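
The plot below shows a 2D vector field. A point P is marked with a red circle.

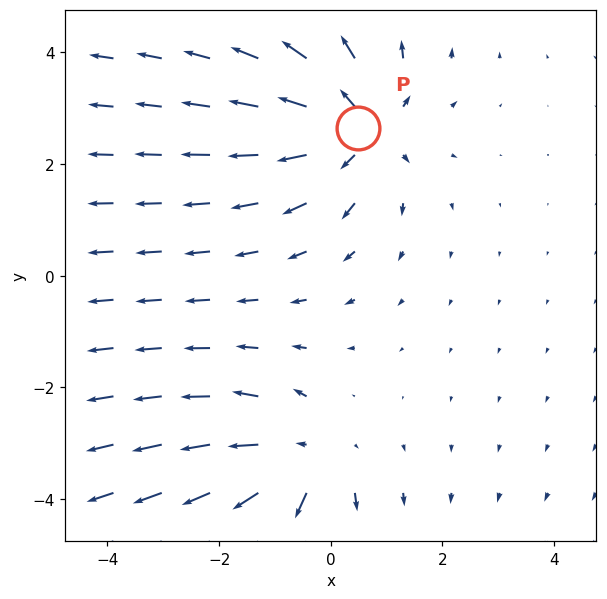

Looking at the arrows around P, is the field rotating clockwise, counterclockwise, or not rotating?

Near P at (0.5, 2.7) the arrows show no circulation. The curl there is ≈0.

not rotating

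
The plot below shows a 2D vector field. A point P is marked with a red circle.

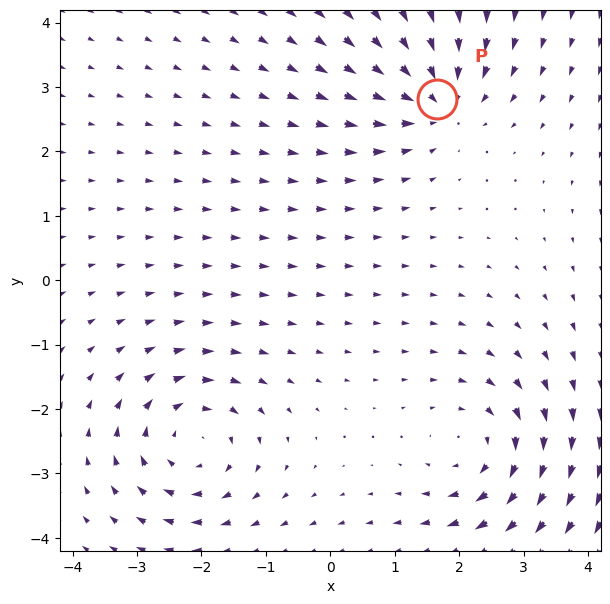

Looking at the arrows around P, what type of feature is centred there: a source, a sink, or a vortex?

At P (1.7, 2.8) the arrows converge inward. Divergence about -5, curl ≈0 — negative divergence with near-zero curl is a sink.

sink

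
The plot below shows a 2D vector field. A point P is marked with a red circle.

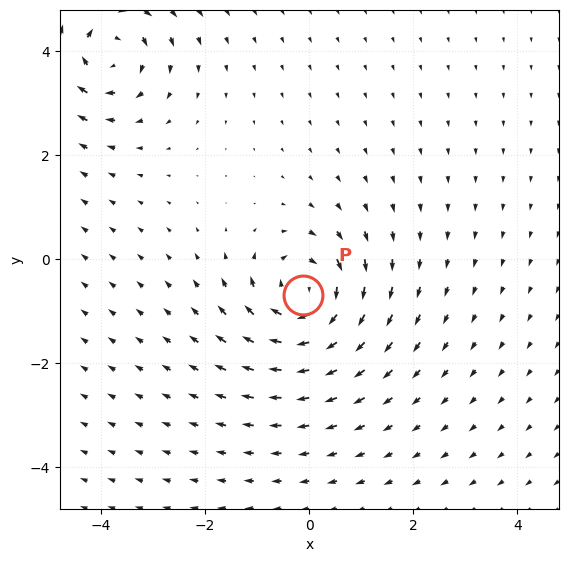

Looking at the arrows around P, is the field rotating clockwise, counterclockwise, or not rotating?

Near P at (-0.1, -0.7) the arrows circulate clockwise. The curl (z-component) there is about -6; negative curl means clockwise rotation.

clockwise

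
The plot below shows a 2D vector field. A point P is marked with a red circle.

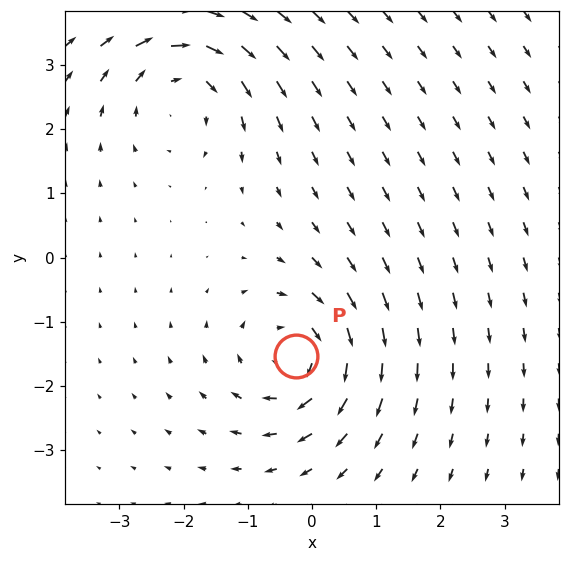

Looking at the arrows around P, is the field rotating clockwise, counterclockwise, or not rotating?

Near P at (-0.2, -1.5) the arrows circulate clockwise. The curl (z-component) there is about -6; negative curl means clockwise rotation.

clockwise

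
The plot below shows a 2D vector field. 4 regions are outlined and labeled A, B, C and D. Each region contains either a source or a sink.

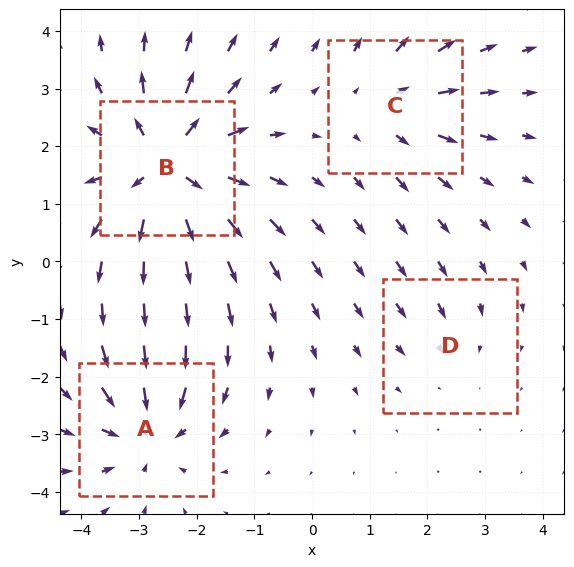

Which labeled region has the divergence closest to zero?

D

Divergence at each region's feature centre — A: about -5, B: about +7, C: about +3, D: about -2. Region D is closest to zero.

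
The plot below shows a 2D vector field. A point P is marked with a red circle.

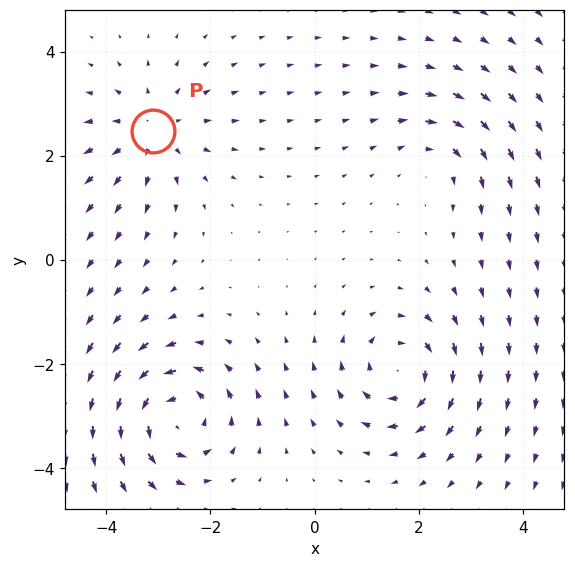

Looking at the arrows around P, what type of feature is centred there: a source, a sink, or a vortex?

At P (-3.1, 2.5) the arrows spread outward. Divergence about +4, curl ≈0 — positive divergence with near-zero curl is a source.

source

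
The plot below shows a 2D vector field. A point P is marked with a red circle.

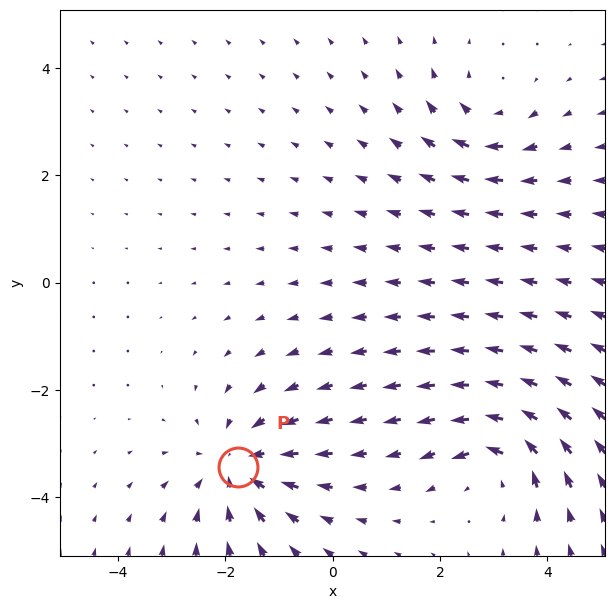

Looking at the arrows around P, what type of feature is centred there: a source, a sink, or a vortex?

At P (-1.8, -3.4) the arrows converge inward. Divergence about -4, curl ≈0 — negative divergence with near-zero curl is a sink.

sink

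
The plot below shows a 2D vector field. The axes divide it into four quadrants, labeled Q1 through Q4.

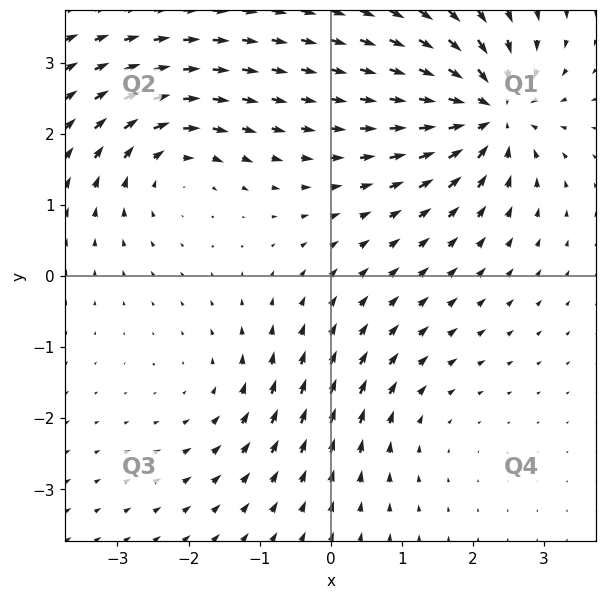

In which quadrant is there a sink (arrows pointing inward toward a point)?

Q1

The sink sits at approximately (2.2, 2.3), which lies in quadrant Q1. The divergence there is about -7, negative as expected for a sink.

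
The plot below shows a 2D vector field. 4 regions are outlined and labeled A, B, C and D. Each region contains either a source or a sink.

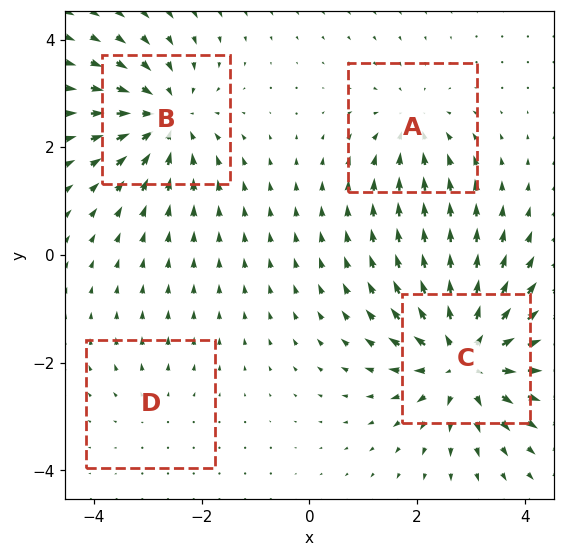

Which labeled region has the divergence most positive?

C

Divergence at each region's feature centre — A: about -4, B: about -5, C: about +7, D: about +2. Region C is most positive.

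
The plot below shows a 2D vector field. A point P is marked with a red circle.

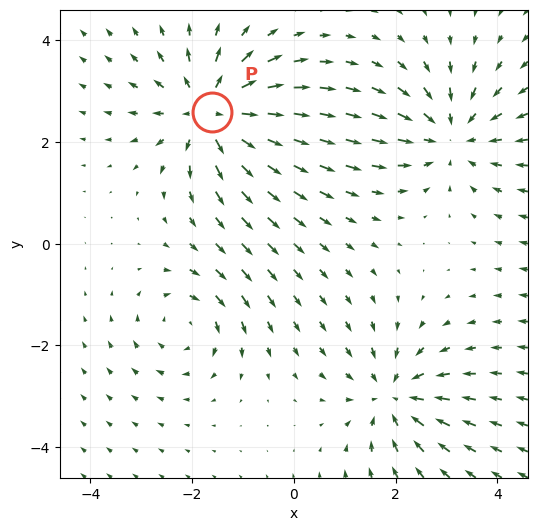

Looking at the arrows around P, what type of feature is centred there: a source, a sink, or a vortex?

At P (-1.6, 2.6) the arrows spread outward. Divergence about +6, curl ≈0 — positive divergence with near-zero curl is a source.

source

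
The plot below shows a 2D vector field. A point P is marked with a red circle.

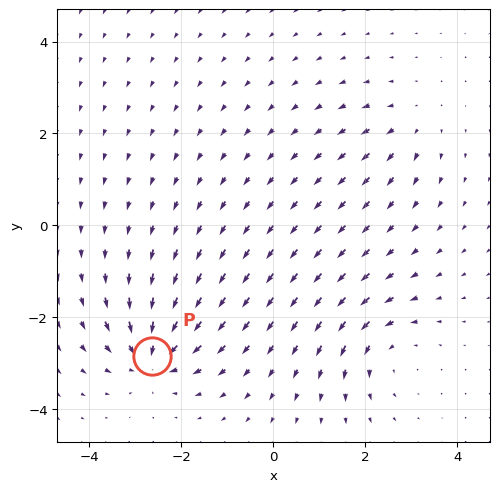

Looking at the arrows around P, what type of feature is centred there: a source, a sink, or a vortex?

sink

At P (-2.6, -2.8) the arrows converge inward. Divergence about -7, curl ≈0 — negative divergence with near-zero curl is a sink.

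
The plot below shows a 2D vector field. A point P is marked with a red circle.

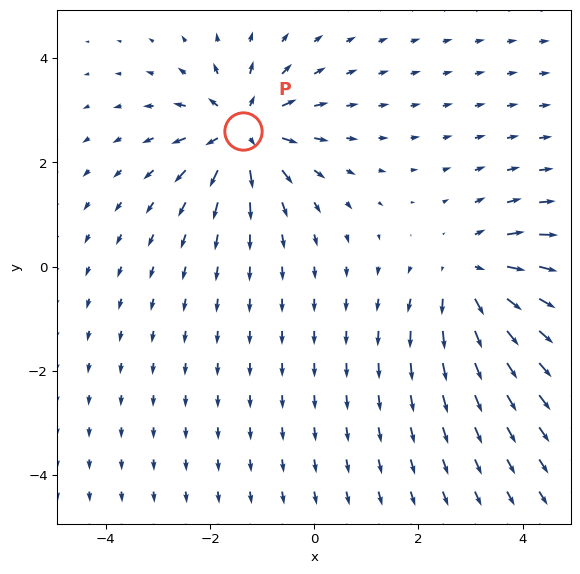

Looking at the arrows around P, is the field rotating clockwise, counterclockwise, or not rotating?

Near P at (-1.4, 2.6) the arrows show no circulation. The curl there is ≈0.

not rotating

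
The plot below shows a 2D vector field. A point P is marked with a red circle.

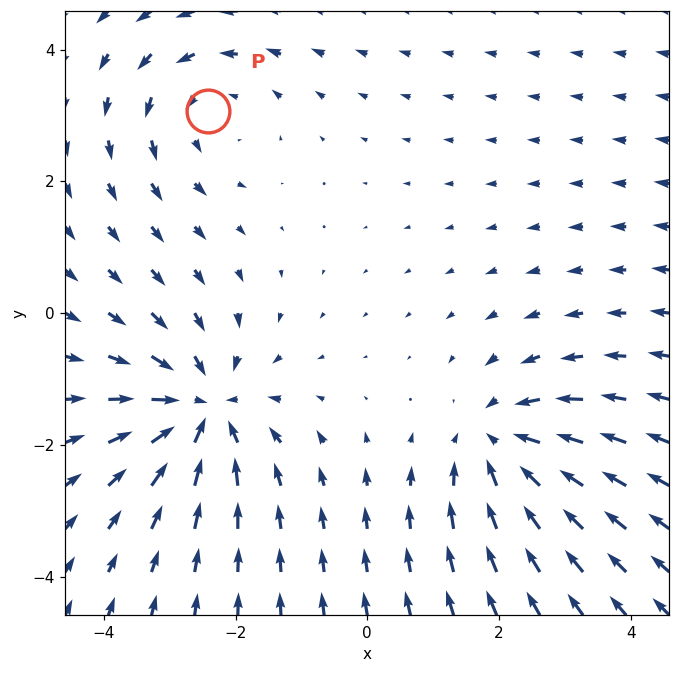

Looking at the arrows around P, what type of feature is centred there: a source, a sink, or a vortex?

vortex

At P (-2.4, 3.1) the arrows circulate counterclockwise. Divergence ≈0, curl about +2 — near-zero divergence with nonzero curl is a vortex.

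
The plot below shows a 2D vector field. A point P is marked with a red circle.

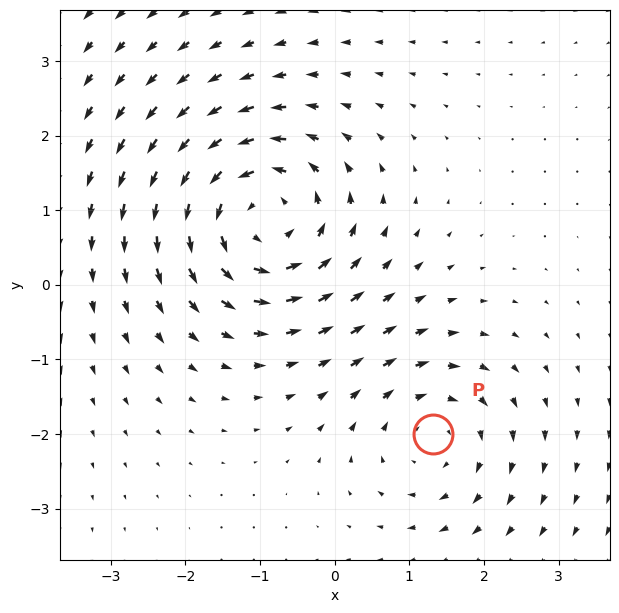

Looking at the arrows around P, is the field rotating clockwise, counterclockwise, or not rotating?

Near P at (1.3, -2.0) the arrows circulate clockwise. The curl (z-component) there is about -3; negative curl means clockwise rotation.

clockwise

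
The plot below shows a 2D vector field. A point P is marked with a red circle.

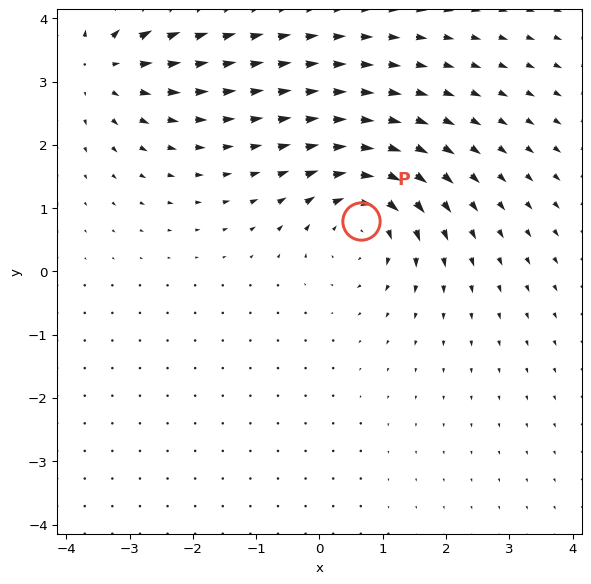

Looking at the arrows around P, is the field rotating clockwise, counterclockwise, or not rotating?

Near P at (0.7, 0.8) the arrows circulate clockwise. The curl (z-component) there is about -4; negative curl means clockwise rotation.

clockwise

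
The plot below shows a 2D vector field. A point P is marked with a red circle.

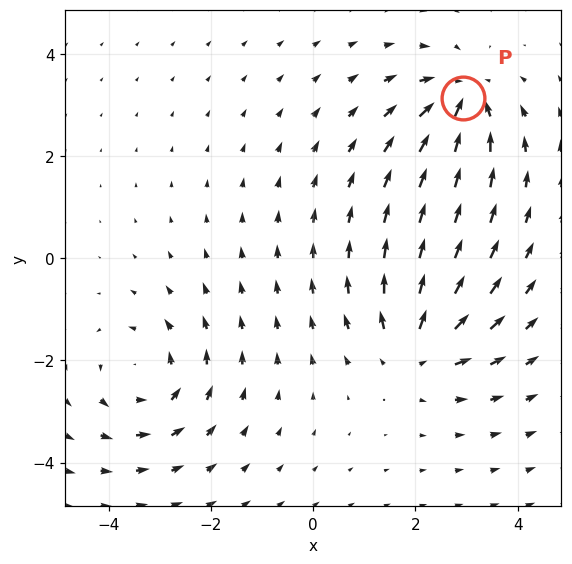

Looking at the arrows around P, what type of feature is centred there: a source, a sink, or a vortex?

At P (2.9, 3.1) the arrows converge inward. Divergence about -6, curl ≈0 — negative divergence with near-zero curl is a sink.

sink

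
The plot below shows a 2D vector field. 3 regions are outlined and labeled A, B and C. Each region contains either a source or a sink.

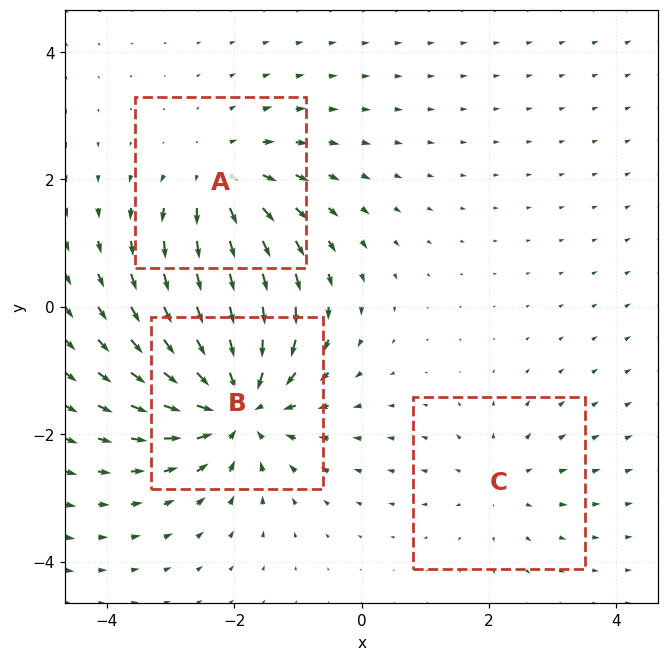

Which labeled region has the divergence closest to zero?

C

Divergence at each region's feature centre — A: about +4, B: about -6, C: about +2. Region C is closest to zero.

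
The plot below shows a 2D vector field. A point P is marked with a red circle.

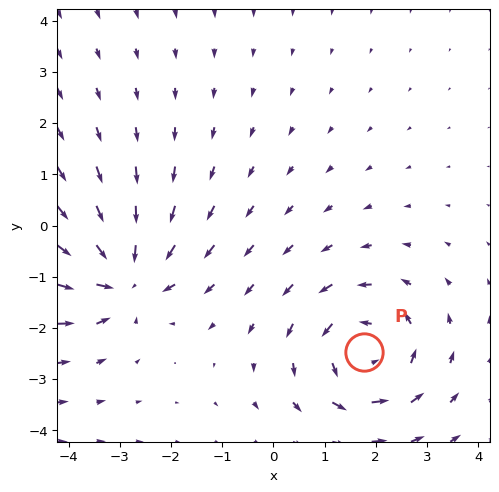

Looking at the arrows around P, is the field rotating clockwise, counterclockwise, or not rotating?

Near P at (1.8, -2.5) the arrows circulate counterclockwise. The curl (z-component) there is about +5; positive curl means counterclockwise rotation.

counterclockwise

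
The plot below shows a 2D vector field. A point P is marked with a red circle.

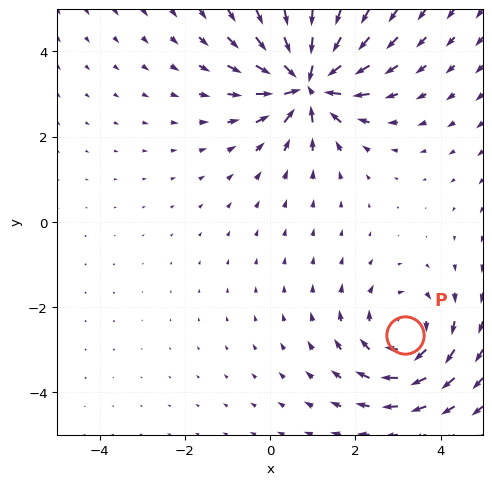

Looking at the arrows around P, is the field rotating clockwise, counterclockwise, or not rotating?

clockwise

Near P at (3.2, -2.6) the arrows circulate clockwise. The curl (z-component) there is about -3; negative curl means clockwise rotation.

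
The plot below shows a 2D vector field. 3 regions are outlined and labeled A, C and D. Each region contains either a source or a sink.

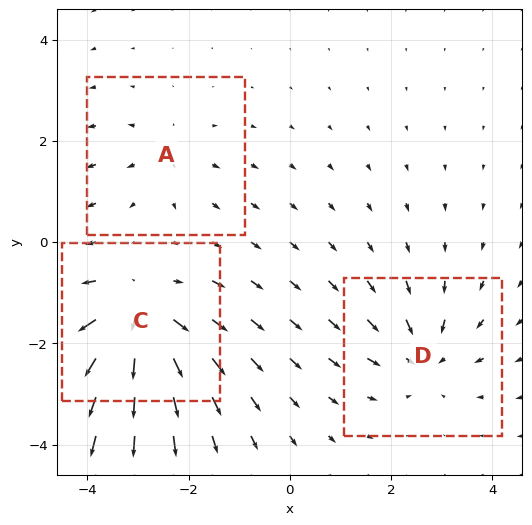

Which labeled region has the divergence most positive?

Divergence at each region's feature centre — A: about +2, C: about +5, D: about -3. Region C is most positive.

C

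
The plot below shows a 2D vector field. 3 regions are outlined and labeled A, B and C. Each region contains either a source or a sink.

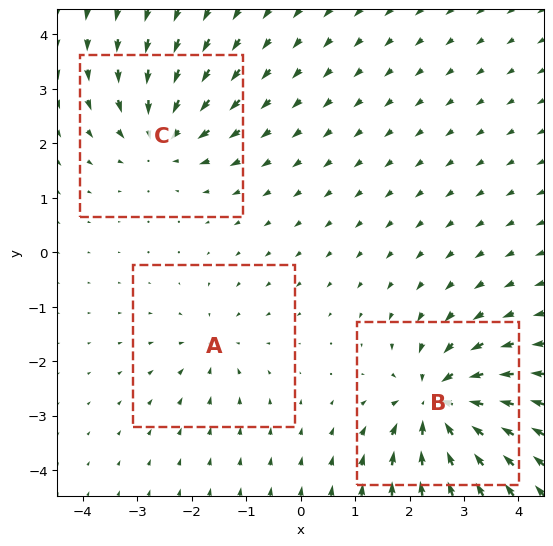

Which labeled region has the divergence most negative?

B

Divergence at each region's feature centre — A: about -2, B: about -6, C: about -4. Region B is most negative.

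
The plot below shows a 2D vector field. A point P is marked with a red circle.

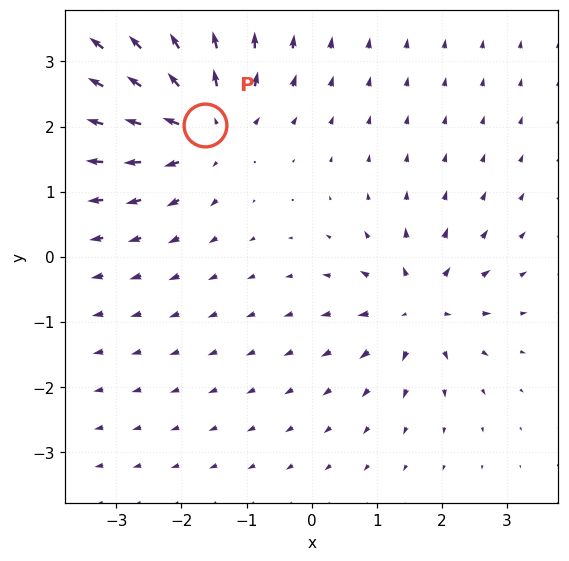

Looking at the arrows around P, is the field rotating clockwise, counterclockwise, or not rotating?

Near P at (-1.6, 2.0) the arrows show no circulation. The curl there is ≈0.

not rotating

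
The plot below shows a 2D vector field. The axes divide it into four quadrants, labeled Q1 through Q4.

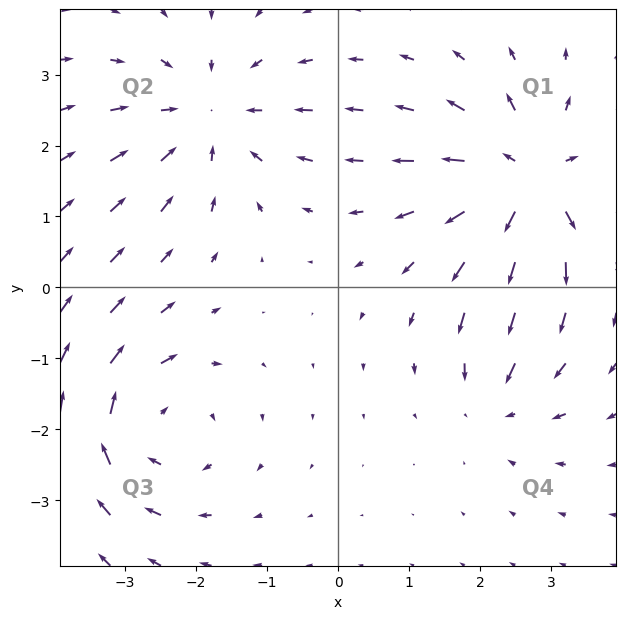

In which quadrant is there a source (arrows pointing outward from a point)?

The source sits at approximately (2.7, 1.5), which lies in quadrant Q1. The divergence there is about +6, positive as expected for a source.

Q1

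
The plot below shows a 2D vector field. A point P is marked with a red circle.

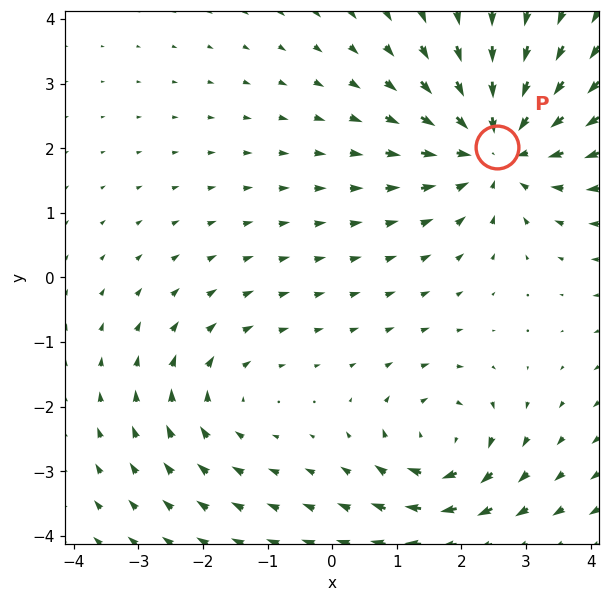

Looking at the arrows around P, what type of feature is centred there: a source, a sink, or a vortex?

sink

At P (2.5, 2.0) the arrows converge inward. Divergence about -4, curl ≈0 — negative divergence with near-zero curl is a sink.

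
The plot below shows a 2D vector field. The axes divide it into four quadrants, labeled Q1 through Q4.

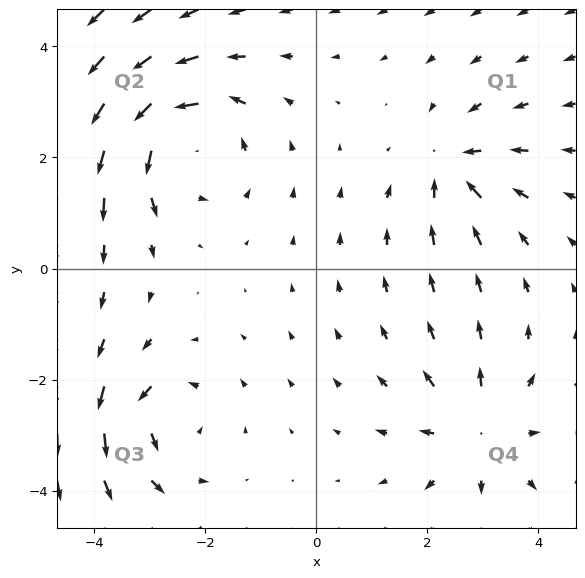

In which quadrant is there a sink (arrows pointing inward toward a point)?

The sink sits at approximately (2.5, 1.8), which lies in quadrant Q1. The divergence there is about -3, negative as expected for a sink.

Q1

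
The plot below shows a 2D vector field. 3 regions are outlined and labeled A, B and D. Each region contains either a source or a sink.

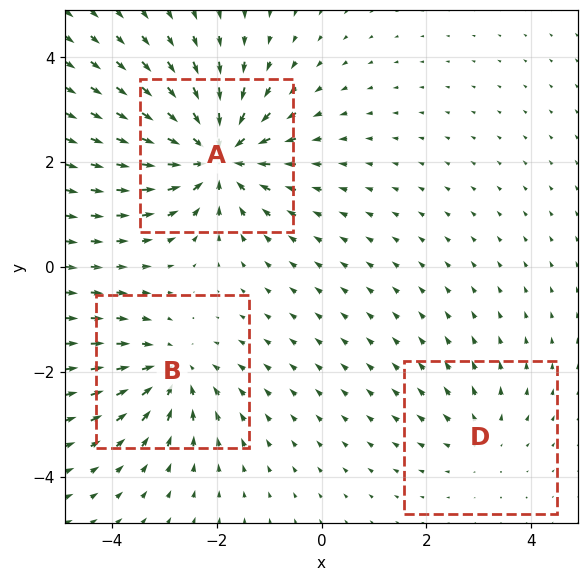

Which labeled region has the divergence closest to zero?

Divergence at each region's feature centre — A: about -5, B: about -3, D: about +2. Region D is closest to zero.

D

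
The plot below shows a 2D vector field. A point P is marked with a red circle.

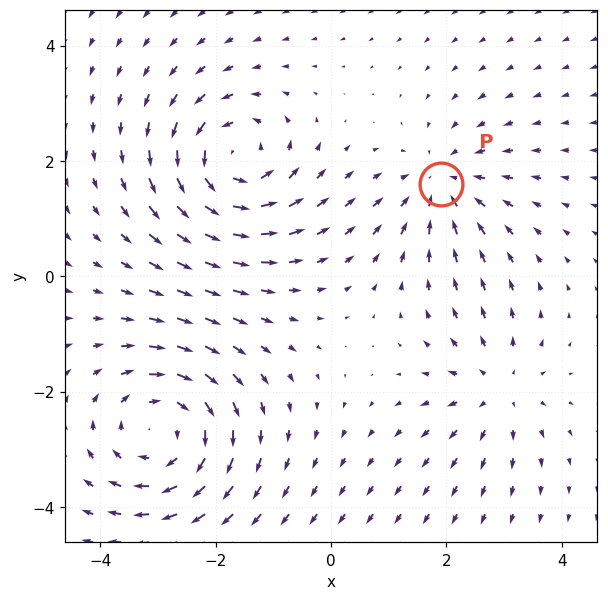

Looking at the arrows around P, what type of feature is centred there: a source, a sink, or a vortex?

At P (1.9, 1.6) the arrows converge inward. Divergence about -3, curl ≈0 — negative divergence with near-zero curl is a sink.

sink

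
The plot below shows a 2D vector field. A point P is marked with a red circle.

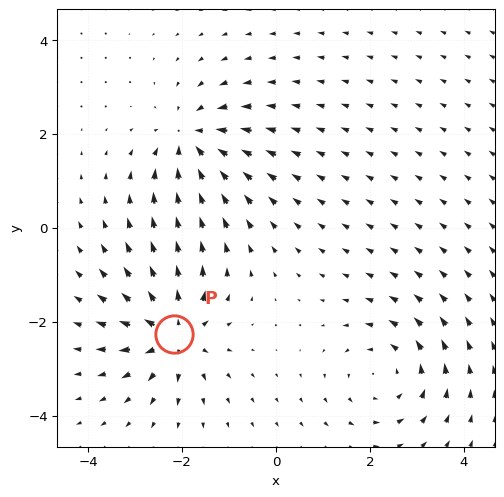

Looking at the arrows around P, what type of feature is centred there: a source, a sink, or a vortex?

At P (-2.2, -2.3) the arrows spread outward. Divergence about +4, curl ≈0 — positive divergence with near-zero curl is a source.

source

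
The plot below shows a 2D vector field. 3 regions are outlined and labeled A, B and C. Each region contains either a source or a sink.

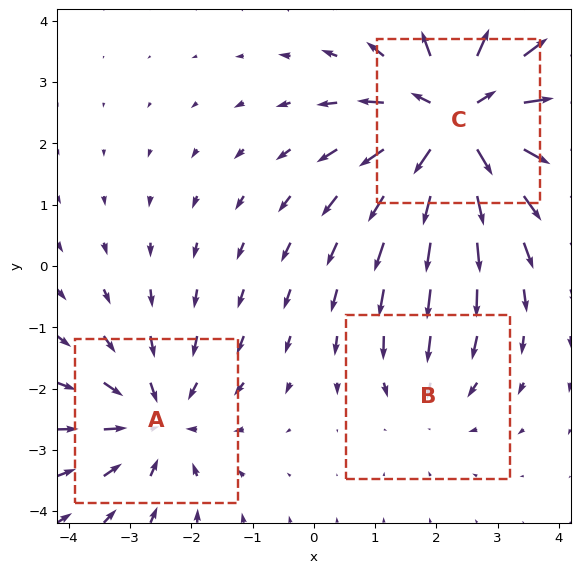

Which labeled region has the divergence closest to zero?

Divergence at each region's feature centre — A: about -3, B: about -2, C: about +5. Region B is closest to zero.

B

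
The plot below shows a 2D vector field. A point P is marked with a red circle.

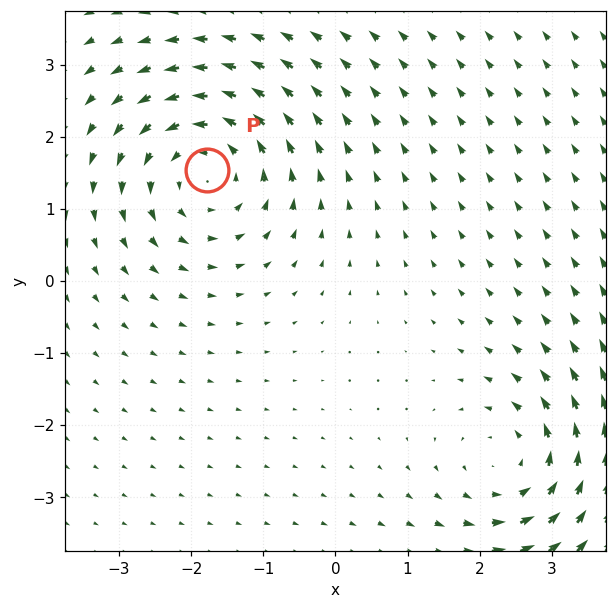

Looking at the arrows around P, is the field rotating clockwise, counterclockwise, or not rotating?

Near P at (-1.8, 1.5) the arrows circulate counterclockwise. The curl (z-component) there is about +4; positive curl means counterclockwise rotation.

counterclockwise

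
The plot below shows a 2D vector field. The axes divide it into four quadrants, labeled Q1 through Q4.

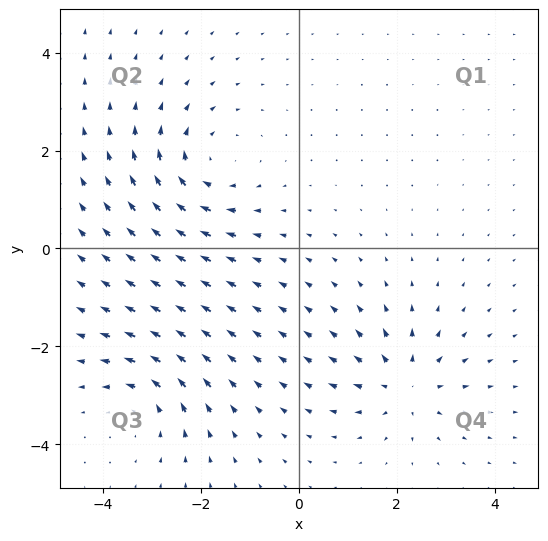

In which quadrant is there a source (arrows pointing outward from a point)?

The source sits at approximately (2.2, -2.8), which lies in quadrant Q4. The divergence there is about +5, positive as expected for a source.

Q4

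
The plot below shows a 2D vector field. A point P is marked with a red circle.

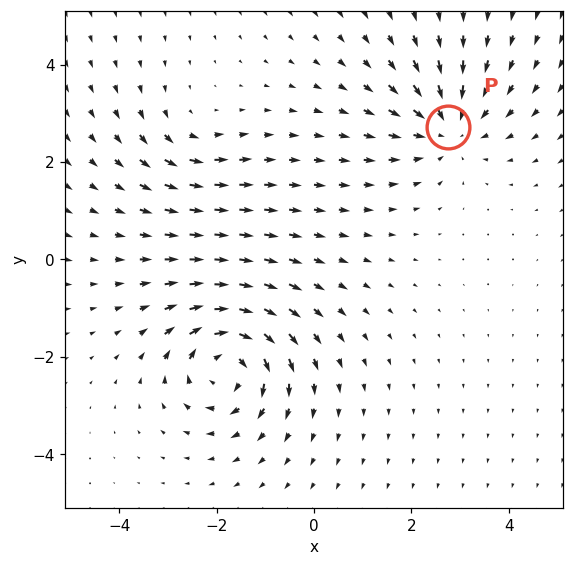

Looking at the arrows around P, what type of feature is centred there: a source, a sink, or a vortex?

At P (2.8, 2.7) the arrows converge inward. Divergence about -4, curl ≈0 — negative divergence with near-zero curl is a sink.

sink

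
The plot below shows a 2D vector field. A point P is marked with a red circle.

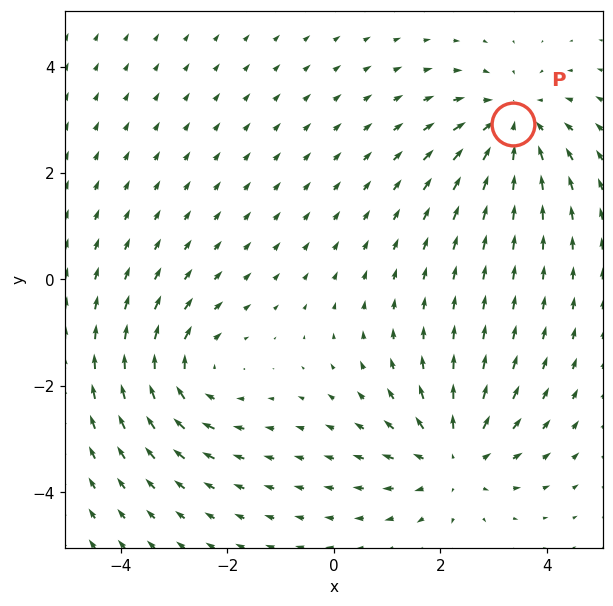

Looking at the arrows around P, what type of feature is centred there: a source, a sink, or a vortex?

sink

At P (3.4, 2.9) the arrows converge inward. Divergence about -5, curl ≈0 — negative divergence with near-zero curl is a sink.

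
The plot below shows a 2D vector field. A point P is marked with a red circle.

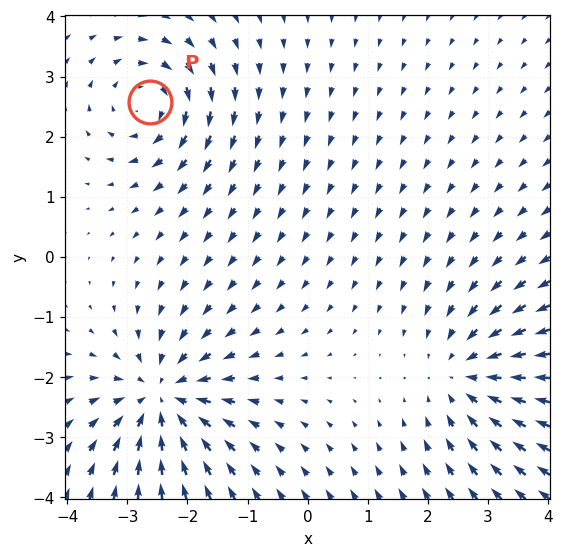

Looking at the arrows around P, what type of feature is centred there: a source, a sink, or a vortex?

At P (-2.6, 2.6) the arrows circulate clockwise. Divergence ≈0, curl about -4 — near-zero divergence with nonzero curl is a vortex.

vortex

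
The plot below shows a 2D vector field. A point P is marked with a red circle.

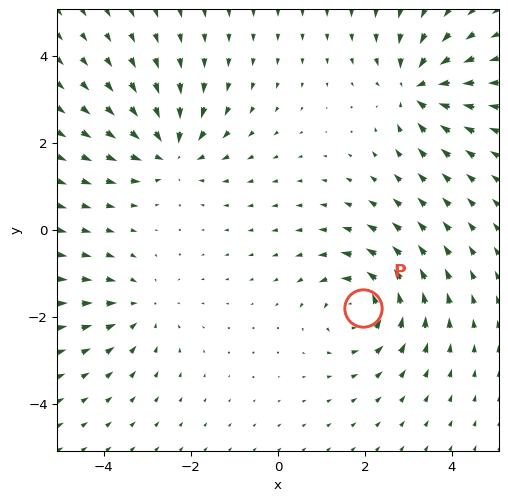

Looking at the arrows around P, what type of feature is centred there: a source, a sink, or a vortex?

At P (1.9, -1.8) the arrows circulate counterclockwise. Divergence ≈0, curl about +5 — near-zero divergence with nonzero curl is a vortex.

vortex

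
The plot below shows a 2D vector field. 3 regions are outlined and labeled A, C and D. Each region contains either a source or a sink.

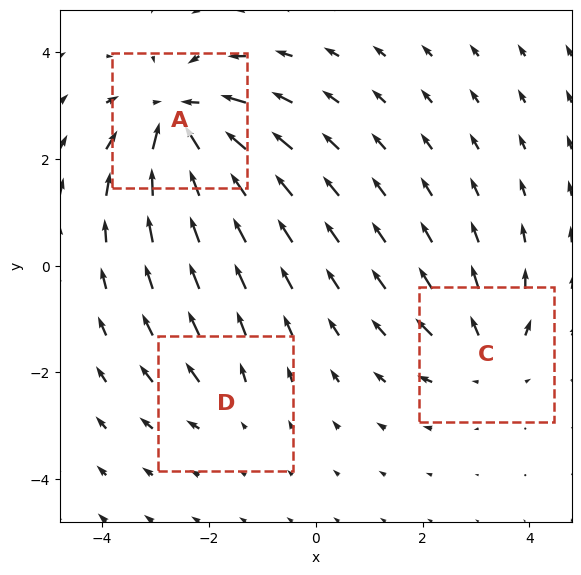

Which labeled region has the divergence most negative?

A

Divergence at each region's feature centre — A: about -5, C: about +3, D: about +2. Region A is most negative.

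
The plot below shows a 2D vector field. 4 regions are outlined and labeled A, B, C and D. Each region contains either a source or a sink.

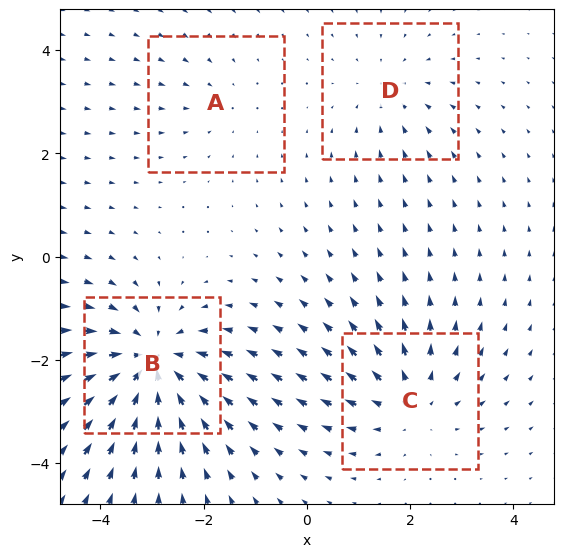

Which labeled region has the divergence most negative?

B

Divergence at each region's feature centre — A: about -2, B: about -6, C: about +4, D: about -3. Region B is most negative.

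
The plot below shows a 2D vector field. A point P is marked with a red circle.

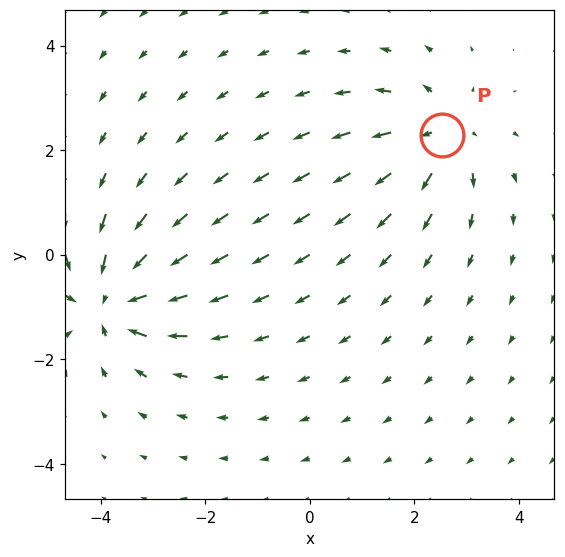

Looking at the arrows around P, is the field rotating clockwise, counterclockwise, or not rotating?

not rotating

Near P at (2.5, 2.3) the arrows show no circulation. The curl there is ≈0.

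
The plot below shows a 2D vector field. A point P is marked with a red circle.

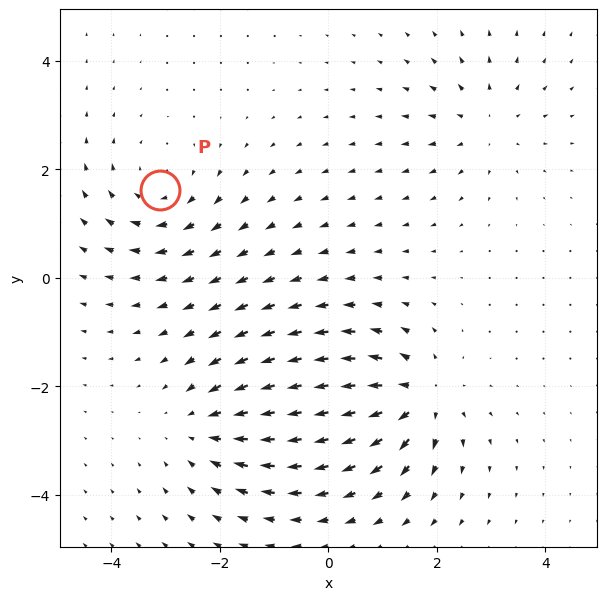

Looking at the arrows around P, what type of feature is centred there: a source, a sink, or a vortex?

At P (-3.1, 1.6) the arrows circulate clockwise. Divergence ≈0, curl about -4 — near-zero divergence with nonzero curl is a vortex.

vortex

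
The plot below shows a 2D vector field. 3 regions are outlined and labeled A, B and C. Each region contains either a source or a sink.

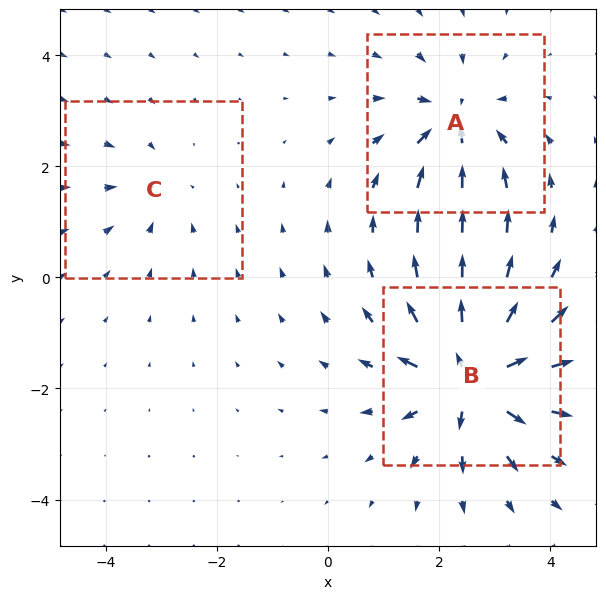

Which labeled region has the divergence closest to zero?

Divergence at each region's feature centre — A: about -4, B: about +6, C: about -2. Region C is closest to zero.

C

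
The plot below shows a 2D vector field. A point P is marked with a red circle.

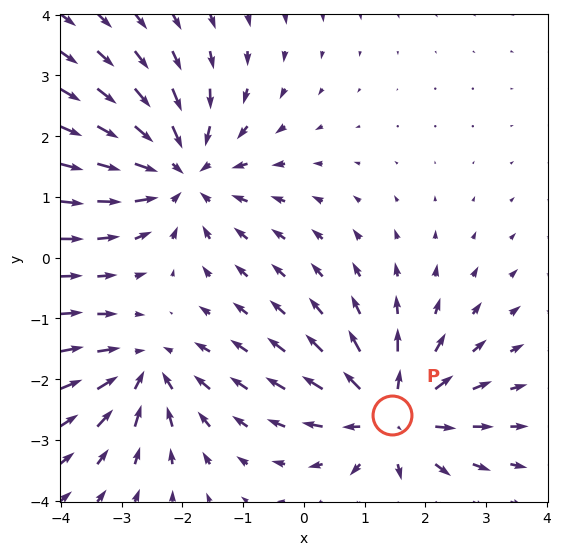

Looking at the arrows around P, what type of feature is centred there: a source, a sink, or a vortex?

At P (1.5, -2.6) the arrows spread outward. Divergence about +5, curl ≈0 — positive divergence with near-zero curl is a source.

source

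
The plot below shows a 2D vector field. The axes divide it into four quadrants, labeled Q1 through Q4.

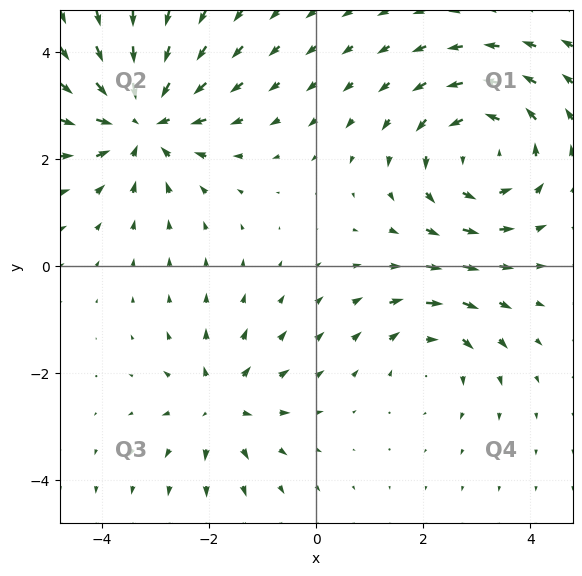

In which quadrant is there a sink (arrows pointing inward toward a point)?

The sink sits at approximately (-3.3, 2.7), which lies in quadrant Q2. The divergence there is about -5, negative as expected for a sink.

Q2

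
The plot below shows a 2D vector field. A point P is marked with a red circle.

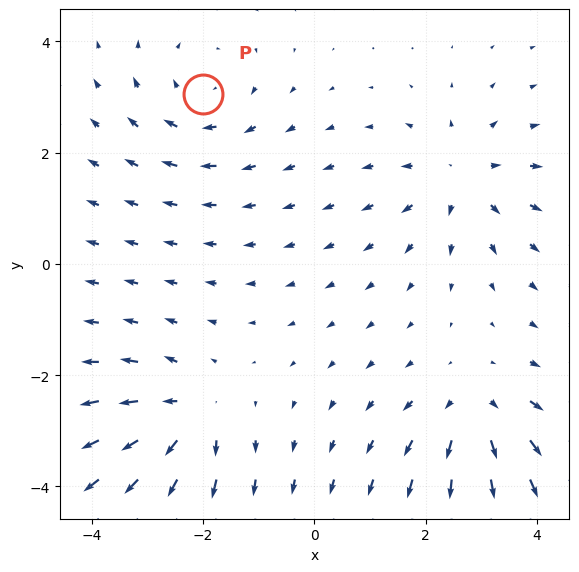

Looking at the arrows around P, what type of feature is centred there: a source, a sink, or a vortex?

At P (-2.0, 3.1) the arrows circulate clockwise. Divergence ≈0, curl about -4 — near-zero divergence with nonzero curl is a vortex.

vortex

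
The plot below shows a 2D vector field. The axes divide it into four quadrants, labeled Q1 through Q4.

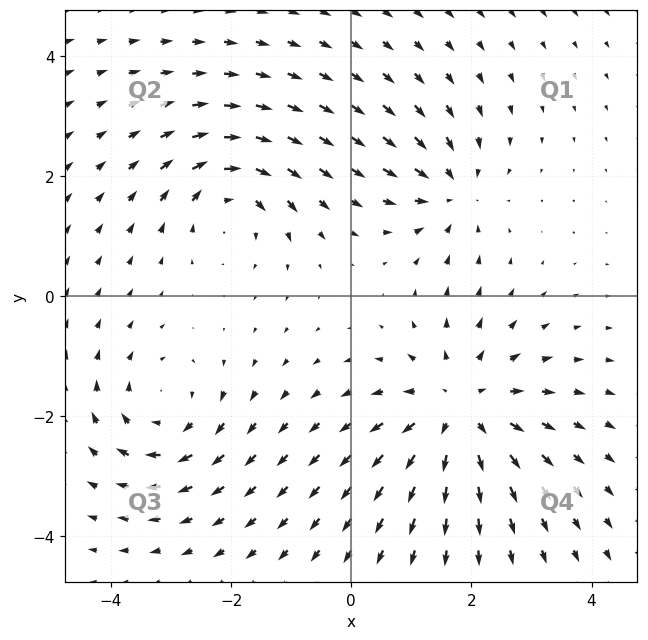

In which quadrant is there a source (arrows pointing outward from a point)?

The source sits at approximately (1.8, -1.9), which lies in quadrant Q4. The divergence there is about +4, positive as expected for a source.

Q4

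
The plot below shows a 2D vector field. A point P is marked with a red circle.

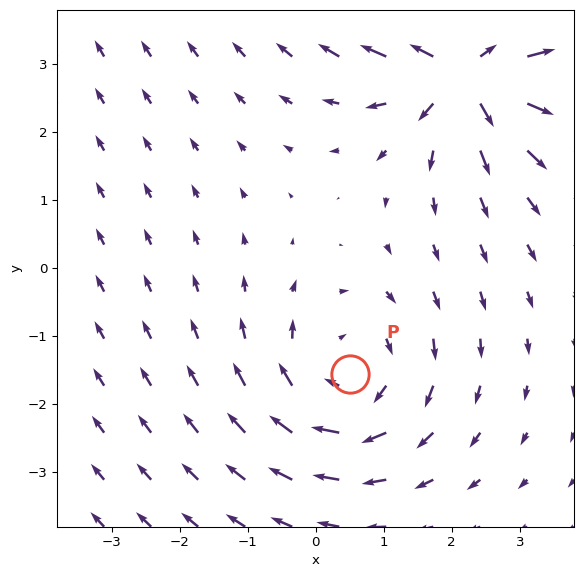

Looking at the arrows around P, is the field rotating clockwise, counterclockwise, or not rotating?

Near P at (0.5, -1.6) the arrows circulate clockwise. The curl (z-component) there is about -3; negative curl means clockwise rotation.

clockwise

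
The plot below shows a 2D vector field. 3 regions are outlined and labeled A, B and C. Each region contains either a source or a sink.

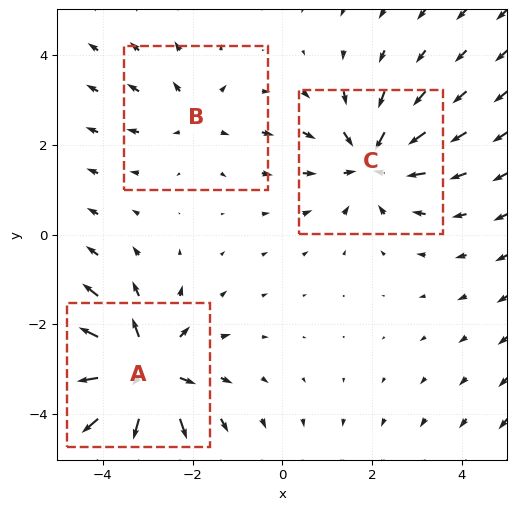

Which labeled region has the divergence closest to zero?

B

Divergence at each region's feature centre — A: about +5, B: about +2, C: about -3. Region B is closest to zero.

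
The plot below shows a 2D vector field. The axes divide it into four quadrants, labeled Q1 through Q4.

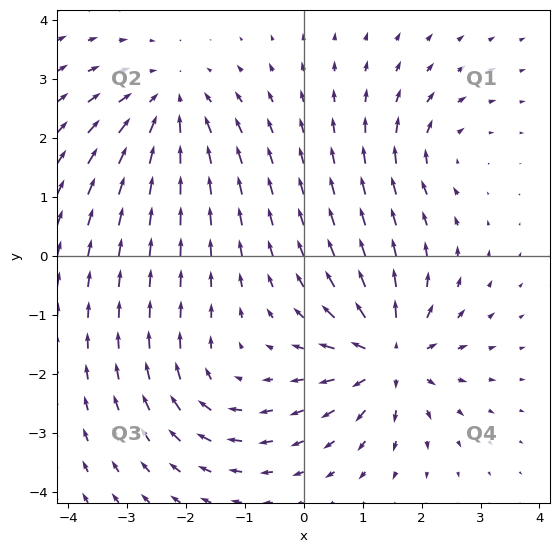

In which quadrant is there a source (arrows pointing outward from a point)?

Q4

The source sits at approximately (1.5, -1.7), which lies in quadrant Q4. The divergence there is about +7, positive as expected for a source.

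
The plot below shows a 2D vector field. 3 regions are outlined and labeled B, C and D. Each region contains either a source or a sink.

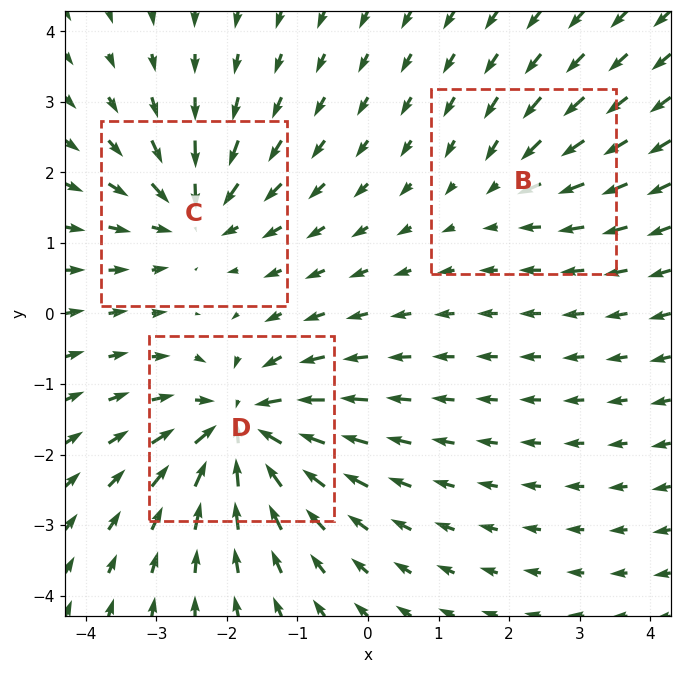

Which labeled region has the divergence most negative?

Divergence at each region's feature centre — B: about -2, C: about -4, D: about -6. Region D is most negative.

D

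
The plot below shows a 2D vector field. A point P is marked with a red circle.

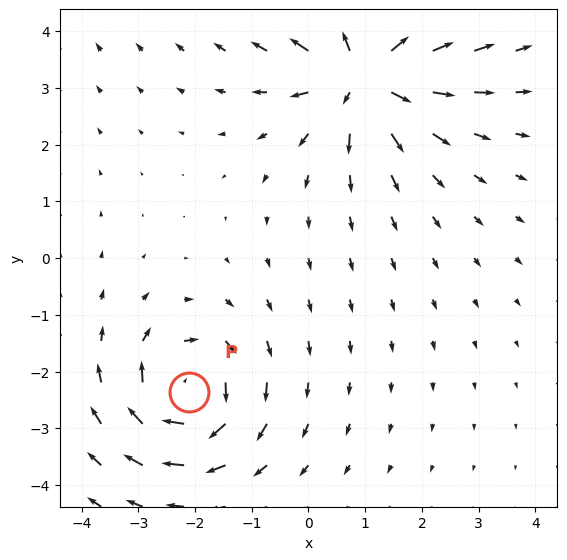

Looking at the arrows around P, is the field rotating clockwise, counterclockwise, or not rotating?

Near P at (-2.1, -2.4) the arrows circulate clockwise. The curl (z-component) there is about -4; negative curl means clockwise rotation.

clockwise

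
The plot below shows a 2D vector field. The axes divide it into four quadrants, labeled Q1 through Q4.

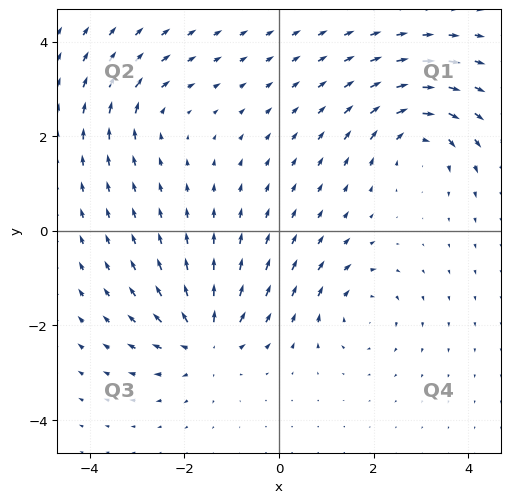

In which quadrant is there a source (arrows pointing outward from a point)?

The source sits at approximately (-1.5, -2.3), which lies in quadrant Q3. The divergence there is about +6, positive as expected for a source.

Q3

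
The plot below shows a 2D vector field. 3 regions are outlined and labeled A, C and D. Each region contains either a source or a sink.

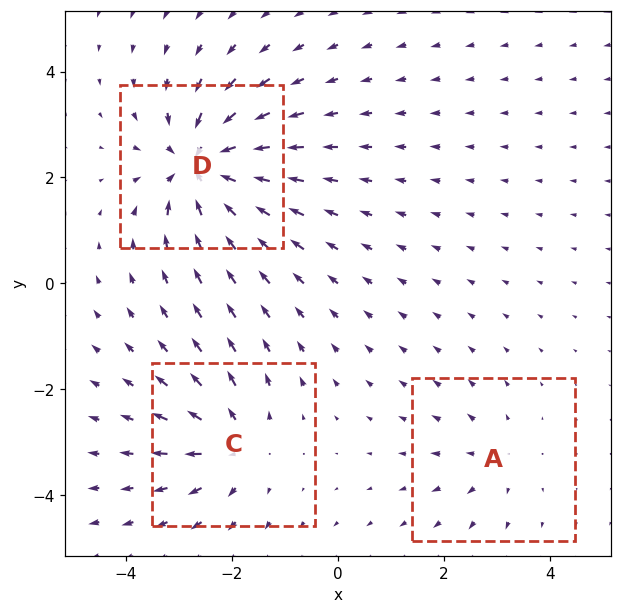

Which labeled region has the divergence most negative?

D

Divergence at each region's feature centre — A: about +2, C: about +4, D: about -6. Region D is most negative.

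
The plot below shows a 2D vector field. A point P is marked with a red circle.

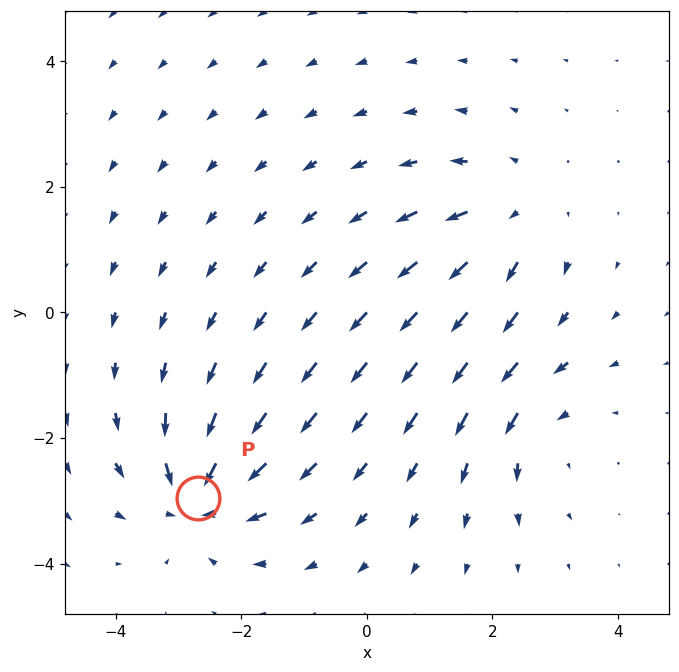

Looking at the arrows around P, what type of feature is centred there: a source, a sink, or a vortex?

At P (-2.7, -3.0) the arrows converge inward. Divergence about -7, curl ≈0 — negative divergence with near-zero curl is a sink.

sink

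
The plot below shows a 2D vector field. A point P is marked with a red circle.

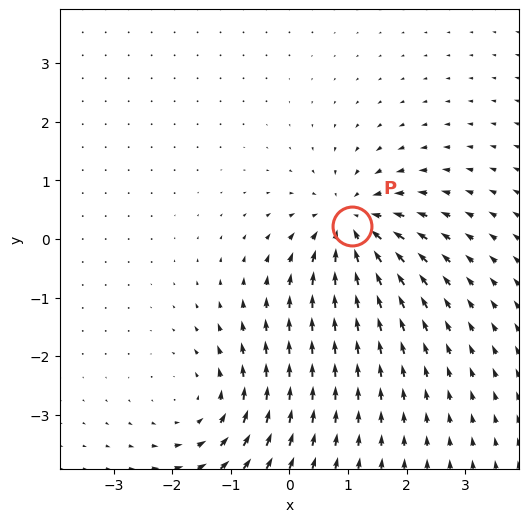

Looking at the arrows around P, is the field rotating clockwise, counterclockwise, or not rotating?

Near P at (1.1, 0.2) the arrows show no circulation. The curl there is ≈0.

not rotating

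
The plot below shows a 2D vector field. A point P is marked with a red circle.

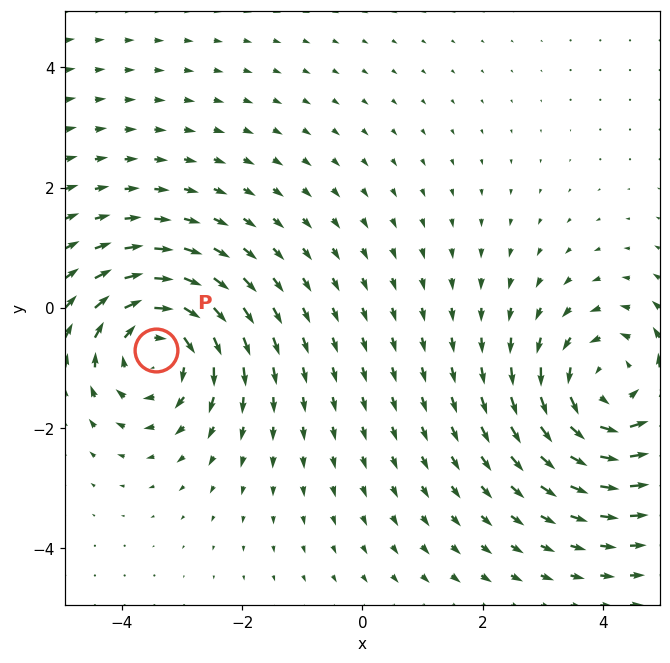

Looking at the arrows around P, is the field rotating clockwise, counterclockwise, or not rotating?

Near P at (-3.4, -0.7) the arrows circulate clockwise. The curl (z-component) there is about -5; negative curl means clockwise rotation.

clockwise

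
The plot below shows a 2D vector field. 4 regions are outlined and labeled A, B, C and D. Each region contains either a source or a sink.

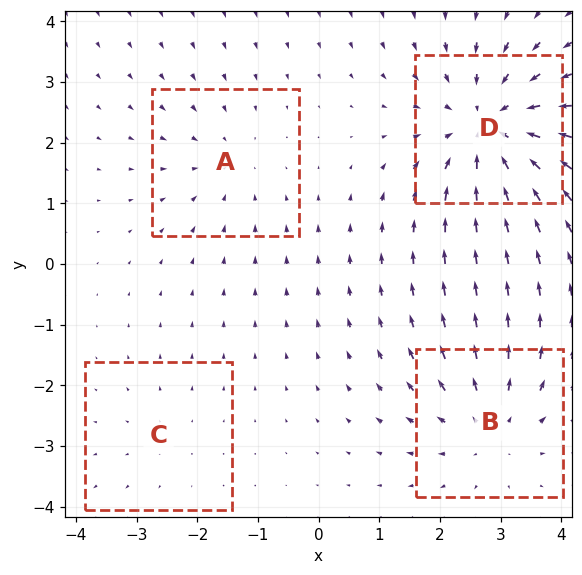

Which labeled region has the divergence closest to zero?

Divergence at each region's feature centre — A: about -3, B: about +4, C: about +2, D: about -6. Region C is closest to zero.

C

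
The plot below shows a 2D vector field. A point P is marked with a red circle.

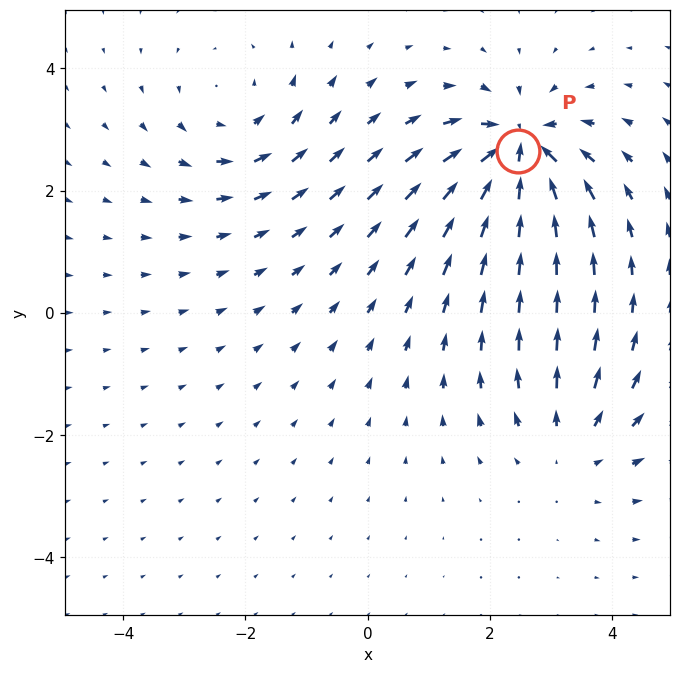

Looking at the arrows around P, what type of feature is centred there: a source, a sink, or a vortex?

At P (2.5, 2.7) the arrows converge inward. Divergence about -7, curl ≈0 — negative divergence with near-zero curl is a sink.

sink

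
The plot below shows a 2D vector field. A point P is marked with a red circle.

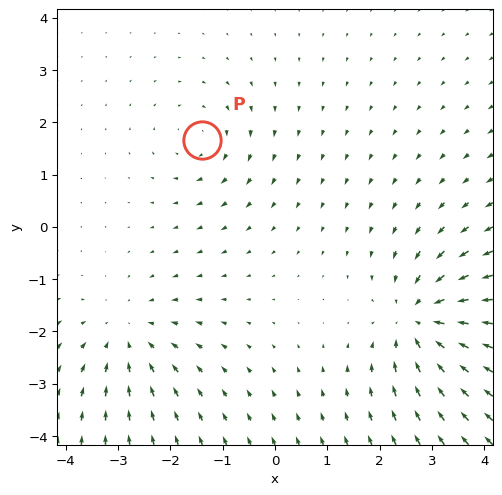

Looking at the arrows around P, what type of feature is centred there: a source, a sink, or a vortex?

At P (-1.4, 1.7) the arrows circulate clockwise. Divergence ≈0, curl about -3 — near-zero divergence with nonzero curl is a vortex.

vortex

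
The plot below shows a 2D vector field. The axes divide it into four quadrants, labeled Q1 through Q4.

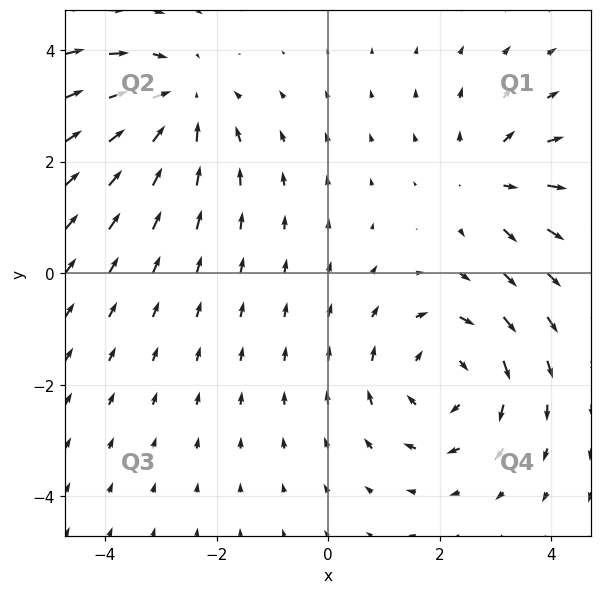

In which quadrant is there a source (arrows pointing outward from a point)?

The source sits at approximately (2.9, 1.7), which lies in quadrant Q1. The divergence there is about +3, positive as expected for a source.

Q1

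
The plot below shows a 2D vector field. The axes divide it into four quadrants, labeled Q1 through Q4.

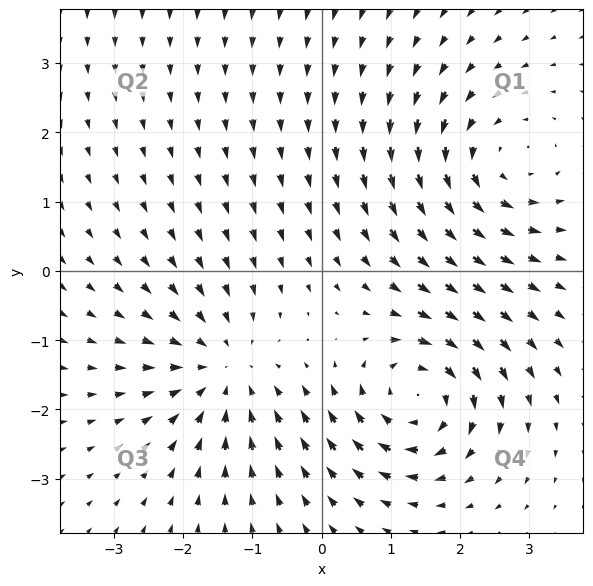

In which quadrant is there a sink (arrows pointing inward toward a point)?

Q3

The sink sits at approximately (-1.4, -1.4), which lies in quadrant Q3. The divergence there is about -4, negative as expected for a sink.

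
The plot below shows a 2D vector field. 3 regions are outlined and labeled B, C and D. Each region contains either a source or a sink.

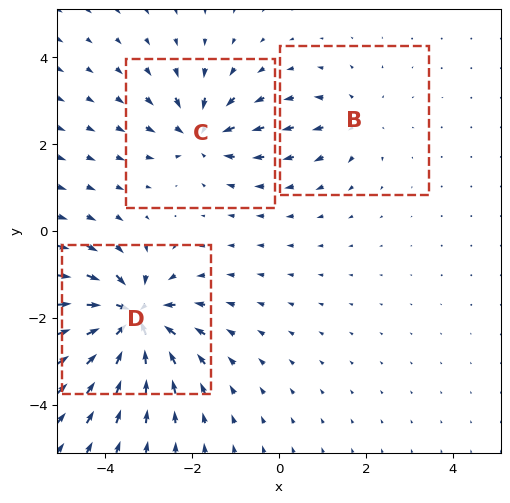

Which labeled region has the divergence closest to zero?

Divergence at each region's feature centre — B: about +2, C: about -4, D: about -6. Region B is closest to zero.

B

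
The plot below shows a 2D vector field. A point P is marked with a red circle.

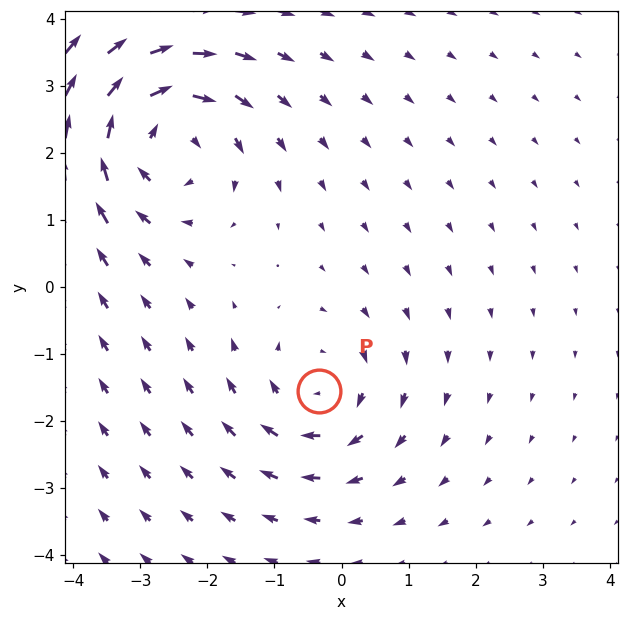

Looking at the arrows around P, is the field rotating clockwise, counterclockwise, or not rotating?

clockwise

Near P at (-0.3, -1.6) the arrows circulate clockwise. The curl (z-component) there is about -3; negative curl means clockwise rotation.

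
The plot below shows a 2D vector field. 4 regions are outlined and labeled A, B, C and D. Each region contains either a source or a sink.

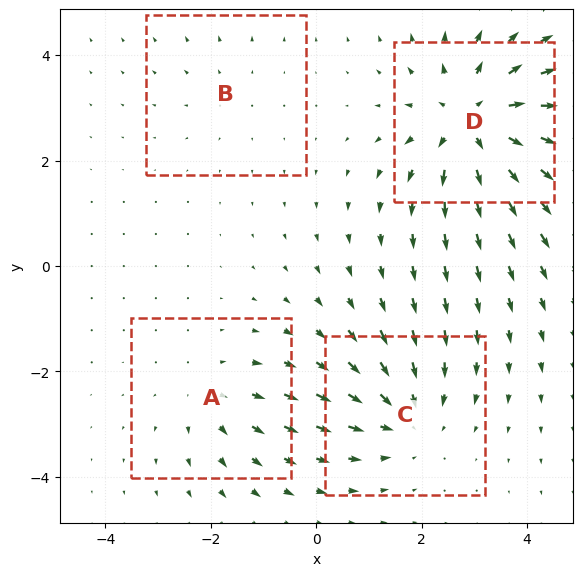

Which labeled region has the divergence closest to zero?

B

Divergence at each region's feature centre — A: about +3, B: about +2, C: about -4, D: about +7. Region B is closest to zero.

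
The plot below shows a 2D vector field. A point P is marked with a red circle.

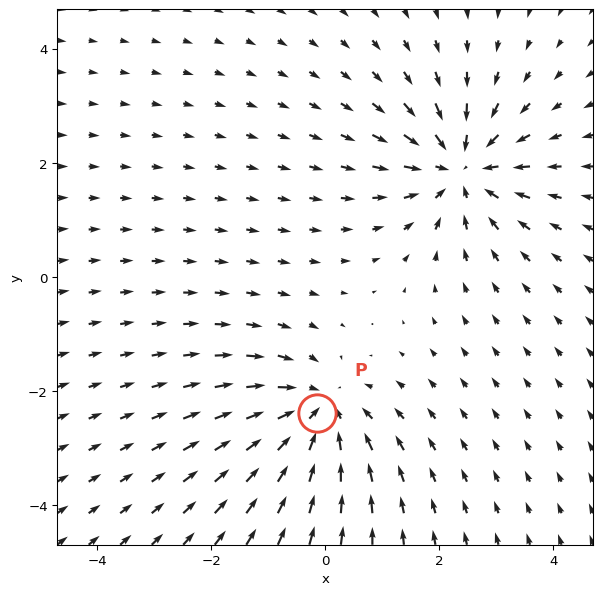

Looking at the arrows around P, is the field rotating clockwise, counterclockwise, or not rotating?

Near P at (-0.1, -2.4) the arrows show no circulation. The curl there is ≈0.

not rotating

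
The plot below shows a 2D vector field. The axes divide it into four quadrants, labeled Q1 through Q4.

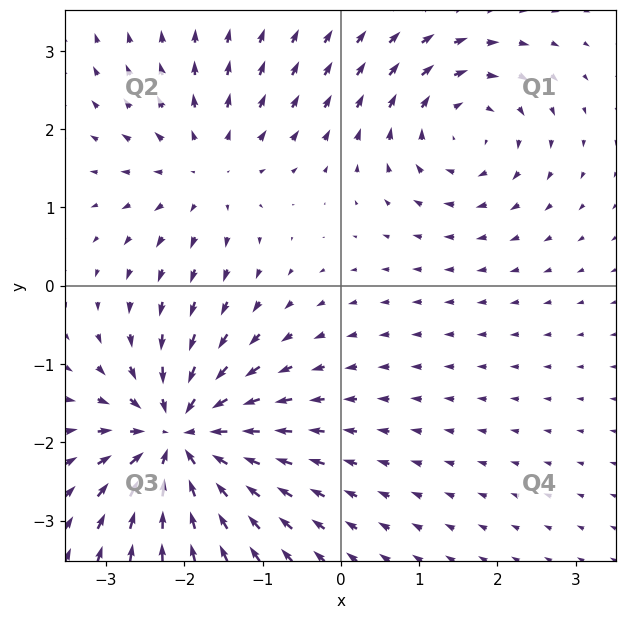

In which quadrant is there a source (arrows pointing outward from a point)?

Q2

The source sits at approximately (-1.7, 1.5), which lies in quadrant Q2. The divergence there is about +3, positive as expected for a source.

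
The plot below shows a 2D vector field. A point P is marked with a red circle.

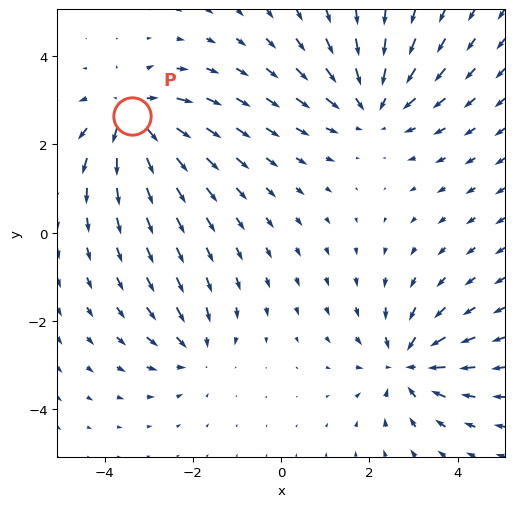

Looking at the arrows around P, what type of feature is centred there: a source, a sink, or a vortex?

source

At P (-3.4, 2.6) the arrows spread outward. Divergence about +6, curl ≈0 — positive divergence with near-zero curl is a source.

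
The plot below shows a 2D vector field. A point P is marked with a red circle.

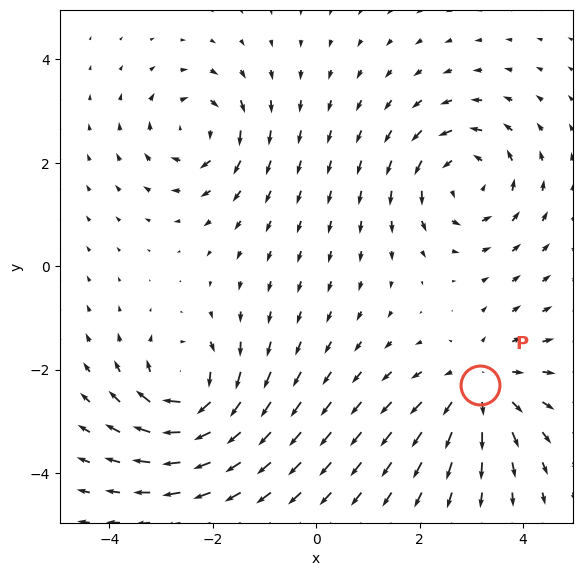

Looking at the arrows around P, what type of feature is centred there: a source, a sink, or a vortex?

source

At P (3.2, -2.3) the arrows spread outward. Divergence about +4, curl ≈0 — positive divergence with near-zero curl is a source.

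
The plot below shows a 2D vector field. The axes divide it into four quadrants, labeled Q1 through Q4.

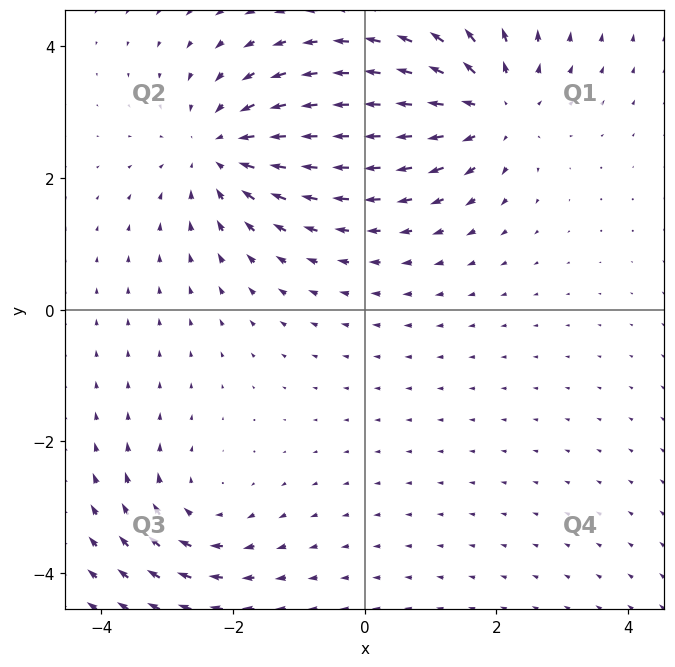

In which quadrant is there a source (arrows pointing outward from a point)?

The source sits at approximately (1.9, 3.1), which lies in quadrant Q1. The divergence there is about +5, positive as expected for a source.

Q1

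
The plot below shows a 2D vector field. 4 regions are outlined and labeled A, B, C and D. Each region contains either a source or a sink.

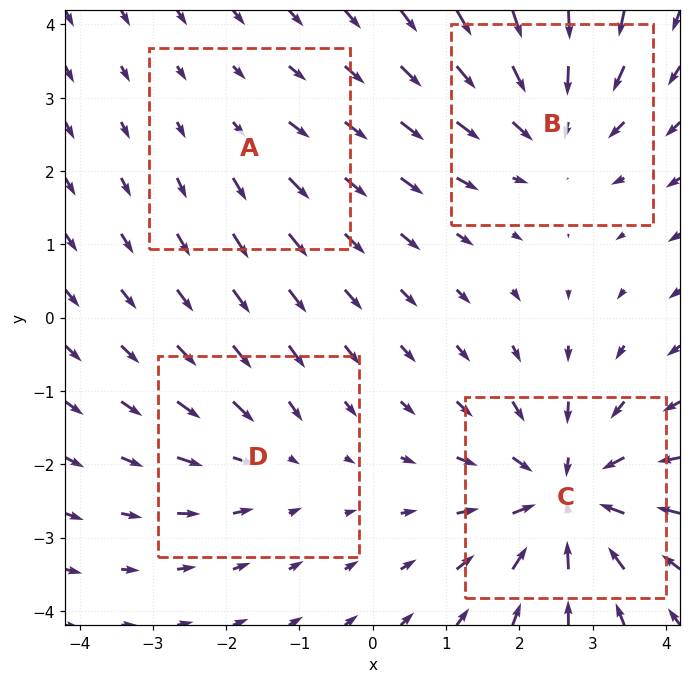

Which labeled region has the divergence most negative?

Divergence at each region's feature centre — A: about +2, B: about -5, C: about -7, D: about -3. Region C is most negative.

C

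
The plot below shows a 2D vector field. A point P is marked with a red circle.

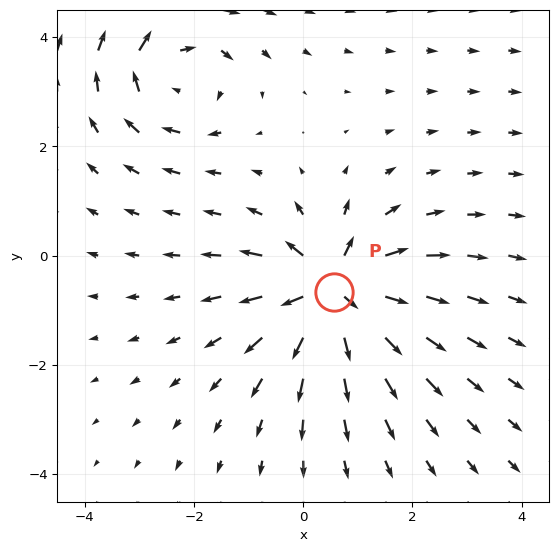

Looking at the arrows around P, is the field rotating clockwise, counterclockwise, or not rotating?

Near P at (0.6, -0.7) the arrows show no circulation. The curl there is ≈0.

not rotating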